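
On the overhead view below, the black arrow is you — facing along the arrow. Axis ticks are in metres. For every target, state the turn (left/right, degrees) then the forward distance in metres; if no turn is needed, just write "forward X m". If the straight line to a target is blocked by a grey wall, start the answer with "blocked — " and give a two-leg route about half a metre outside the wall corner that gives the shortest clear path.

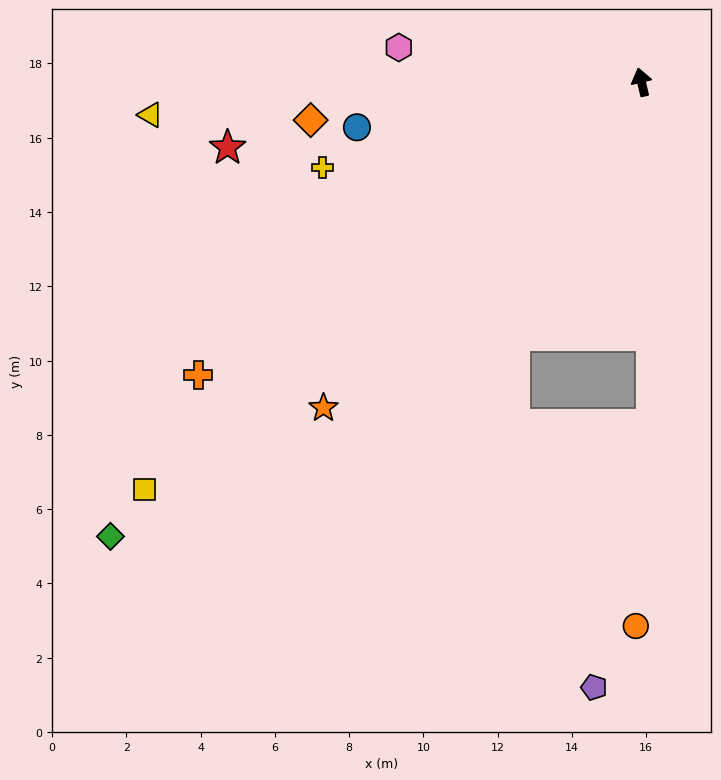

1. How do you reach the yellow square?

turn left 116°, forward 17.3 m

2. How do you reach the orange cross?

turn left 110°, forward 14.3 m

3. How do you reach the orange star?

turn left 122°, forward 12.3 m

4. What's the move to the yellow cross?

turn left 92°, forward 8.9 m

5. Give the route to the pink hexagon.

turn left 69°, forward 6.6 m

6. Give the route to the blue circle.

turn left 86°, forward 7.8 m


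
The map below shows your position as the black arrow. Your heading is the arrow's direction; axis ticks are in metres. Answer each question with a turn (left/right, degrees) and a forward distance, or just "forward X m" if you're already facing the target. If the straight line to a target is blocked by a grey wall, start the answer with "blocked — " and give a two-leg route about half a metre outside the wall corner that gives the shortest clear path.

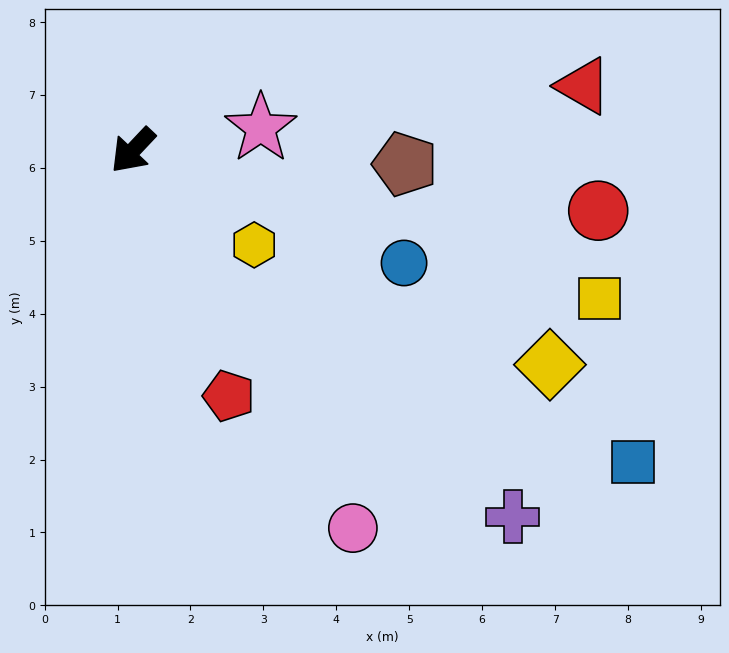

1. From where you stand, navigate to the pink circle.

turn left 74°, forward 6.0 m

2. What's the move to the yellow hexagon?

turn left 95°, forward 2.1 m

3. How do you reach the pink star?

turn left 143°, forward 1.8 m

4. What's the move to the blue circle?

turn left 111°, forward 4.0 m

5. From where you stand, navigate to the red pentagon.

turn left 65°, forward 3.6 m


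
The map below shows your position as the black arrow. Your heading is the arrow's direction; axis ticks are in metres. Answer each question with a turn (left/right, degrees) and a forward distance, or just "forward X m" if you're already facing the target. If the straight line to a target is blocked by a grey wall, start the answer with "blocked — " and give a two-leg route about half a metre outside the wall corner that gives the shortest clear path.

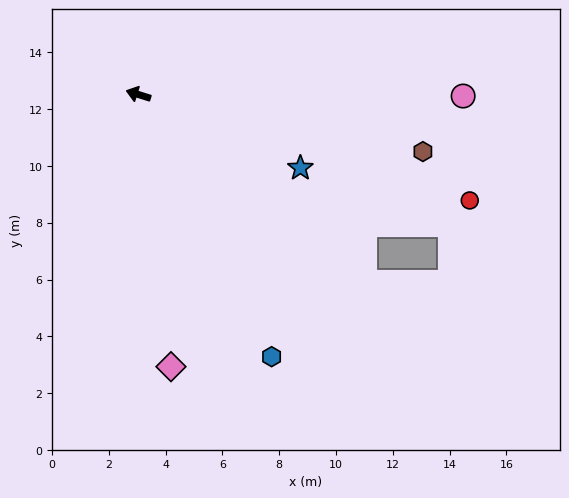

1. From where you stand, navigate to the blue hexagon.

turn left 134°, forward 10.4 m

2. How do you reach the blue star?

turn left 173°, forward 6.3 m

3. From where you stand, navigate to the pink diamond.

turn left 114°, forward 9.7 m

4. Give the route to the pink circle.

turn right 163°, forward 11.4 m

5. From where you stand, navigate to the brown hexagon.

turn right 174°, forward 10.2 m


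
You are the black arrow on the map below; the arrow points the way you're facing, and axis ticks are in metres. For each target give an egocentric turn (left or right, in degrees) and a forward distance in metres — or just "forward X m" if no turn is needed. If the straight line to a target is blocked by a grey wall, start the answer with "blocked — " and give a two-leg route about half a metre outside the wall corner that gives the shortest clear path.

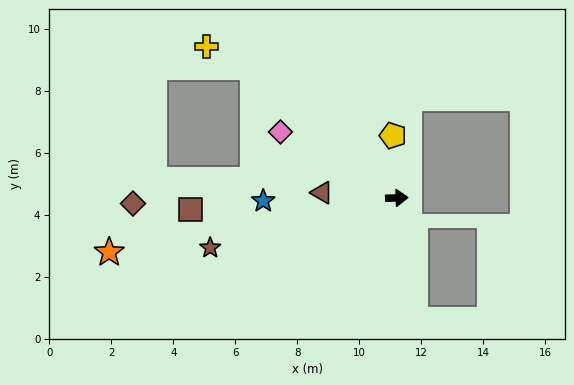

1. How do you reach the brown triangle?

turn left 174°, forward 2.4 m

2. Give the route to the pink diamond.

turn left 149°, forward 4.3 m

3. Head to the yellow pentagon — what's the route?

turn left 92°, forward 2.0 m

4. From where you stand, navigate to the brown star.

turn right 167°, forward 6.2 m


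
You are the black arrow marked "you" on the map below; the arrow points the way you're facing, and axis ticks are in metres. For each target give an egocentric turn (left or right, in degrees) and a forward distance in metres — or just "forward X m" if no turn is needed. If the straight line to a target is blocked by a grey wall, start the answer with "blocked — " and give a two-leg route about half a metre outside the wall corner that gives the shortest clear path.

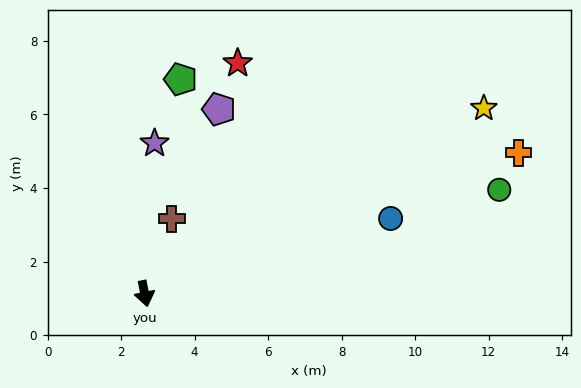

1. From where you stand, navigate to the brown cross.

turn left 149°, forward 2.2 m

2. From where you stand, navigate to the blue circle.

turn left 96°, forward 7.0 m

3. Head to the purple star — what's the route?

turn left 165°, forward 4.1 m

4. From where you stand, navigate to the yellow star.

turn left 107°, forward 10.5 m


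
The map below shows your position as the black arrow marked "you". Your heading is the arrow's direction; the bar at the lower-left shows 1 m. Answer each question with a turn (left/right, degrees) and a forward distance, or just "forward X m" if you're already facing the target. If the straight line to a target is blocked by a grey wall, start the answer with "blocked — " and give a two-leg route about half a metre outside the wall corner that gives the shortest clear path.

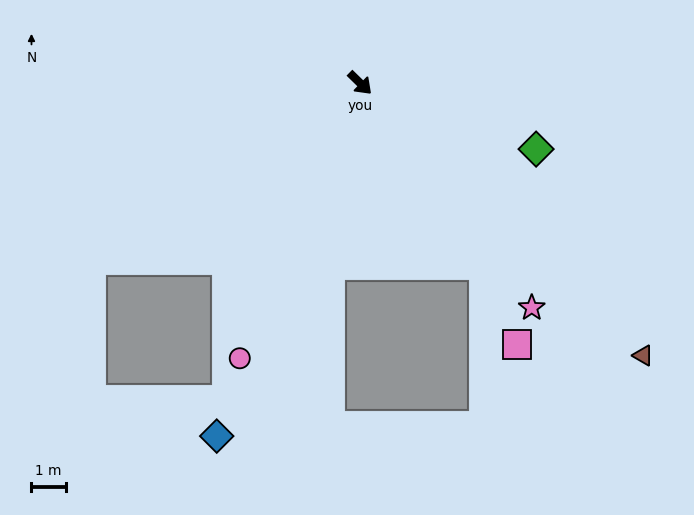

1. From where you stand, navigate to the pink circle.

turn right 69°, forward 8.8 m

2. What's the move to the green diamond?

turn left 24°, forward 5.5 m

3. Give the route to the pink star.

turn right 8°, forward 8.3 m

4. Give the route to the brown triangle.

forward 11.5 m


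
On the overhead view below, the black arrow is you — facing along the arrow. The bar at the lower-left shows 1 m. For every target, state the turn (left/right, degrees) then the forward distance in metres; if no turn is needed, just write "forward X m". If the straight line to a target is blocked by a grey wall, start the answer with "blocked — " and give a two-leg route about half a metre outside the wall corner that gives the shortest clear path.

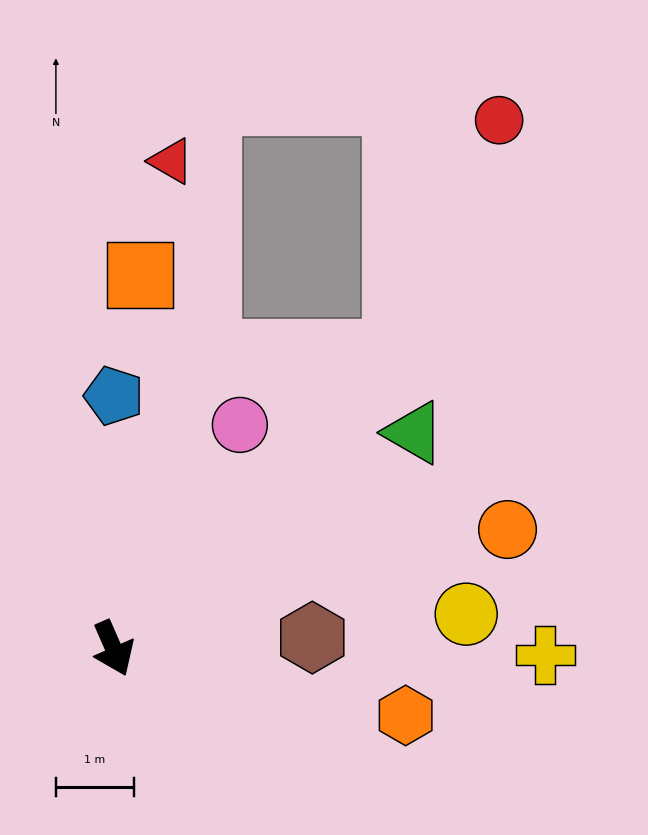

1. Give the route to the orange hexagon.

turn left 53°, forward 3.8 m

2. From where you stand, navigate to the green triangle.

turn left 102°, forward 4.7 m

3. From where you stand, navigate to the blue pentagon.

turn left 156°, forward 3.2 m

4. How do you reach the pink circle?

turn left 127°, forward 3.3 m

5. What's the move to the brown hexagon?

turn left 70°, forward 2.5 m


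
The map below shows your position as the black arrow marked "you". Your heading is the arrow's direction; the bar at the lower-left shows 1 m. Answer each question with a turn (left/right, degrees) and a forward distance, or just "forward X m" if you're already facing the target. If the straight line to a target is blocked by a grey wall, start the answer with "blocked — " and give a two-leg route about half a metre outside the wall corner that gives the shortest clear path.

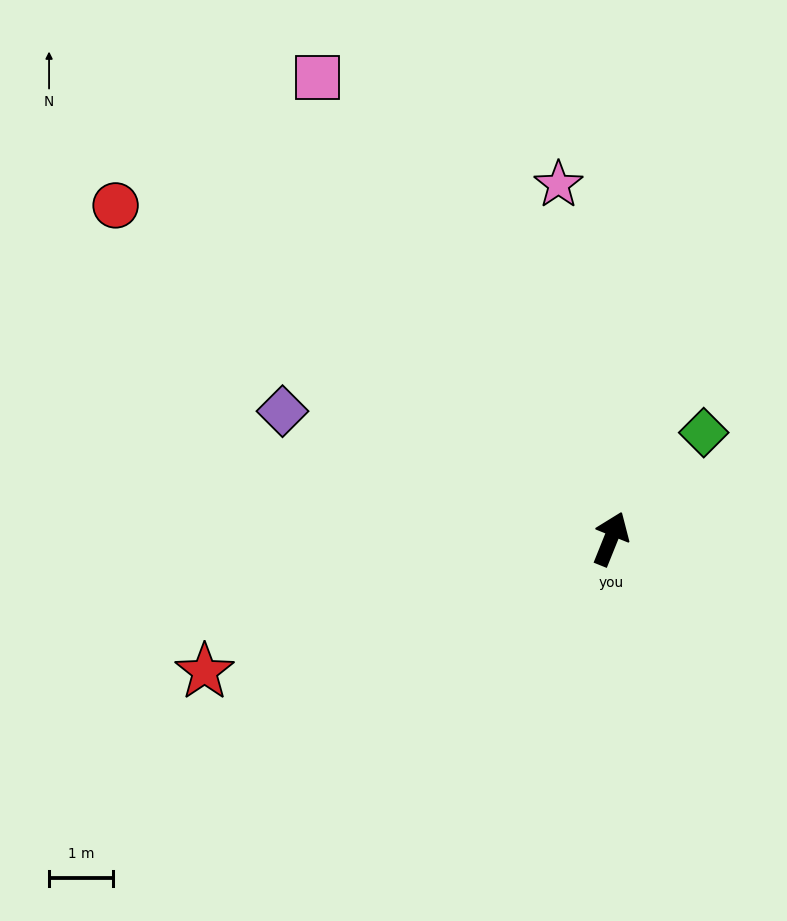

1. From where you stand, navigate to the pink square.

turn left 54°, forward 8.6 m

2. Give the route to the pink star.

turn left 30°, forward 5.6 m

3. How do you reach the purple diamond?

turn left 91°, forward 5.5 m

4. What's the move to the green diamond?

turn right 19°, forward 2.2 m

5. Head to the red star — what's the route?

turn left 130°, forward 6.7 m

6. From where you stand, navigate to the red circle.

turn left 78°, forward 9.4 m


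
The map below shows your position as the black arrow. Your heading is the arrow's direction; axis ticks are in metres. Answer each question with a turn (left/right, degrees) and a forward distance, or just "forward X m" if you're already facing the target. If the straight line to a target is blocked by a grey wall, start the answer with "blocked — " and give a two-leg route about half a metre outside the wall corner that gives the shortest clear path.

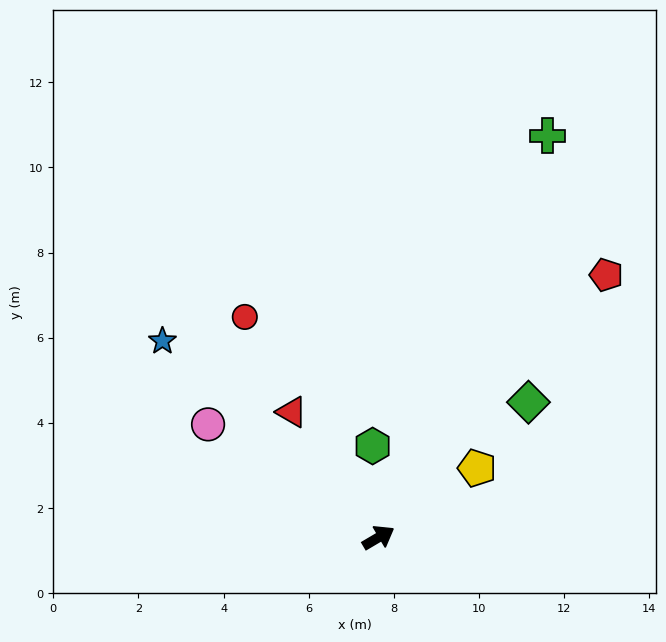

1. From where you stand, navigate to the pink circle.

turn left 116°, forward 4.8 m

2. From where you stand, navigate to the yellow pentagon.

turn left 5°, forward 2.8 m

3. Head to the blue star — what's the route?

turn left 107°, forward 6.9 m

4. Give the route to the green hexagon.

turn left 63°, forward 2.2 m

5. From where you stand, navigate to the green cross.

turn left 37°, forward 10.2 m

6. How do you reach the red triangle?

turn left 94°, forward 3.6 m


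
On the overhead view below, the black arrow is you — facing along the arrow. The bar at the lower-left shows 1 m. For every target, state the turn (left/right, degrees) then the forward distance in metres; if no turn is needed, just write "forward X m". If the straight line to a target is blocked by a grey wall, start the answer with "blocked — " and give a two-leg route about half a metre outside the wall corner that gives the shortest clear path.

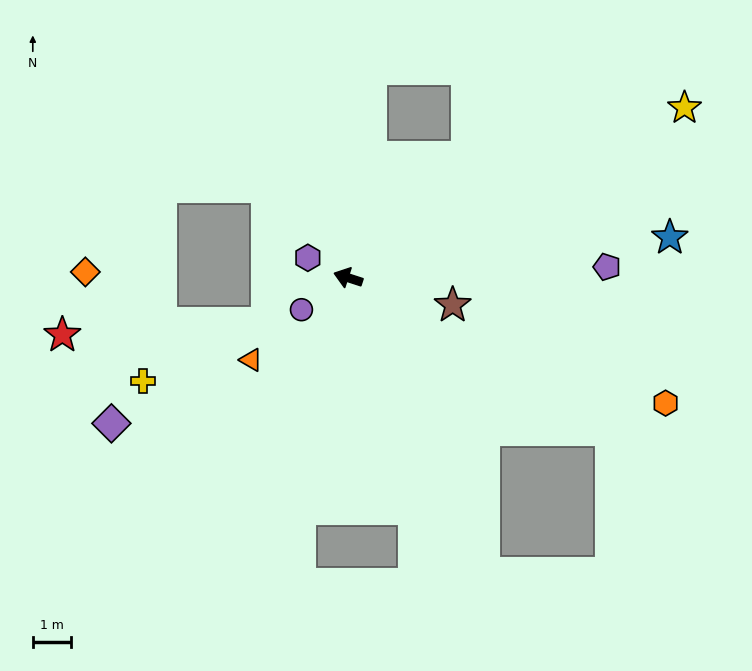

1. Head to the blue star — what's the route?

turn right 155°, forward 8.5 m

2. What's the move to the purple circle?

turn left 52°, forward 1.5 m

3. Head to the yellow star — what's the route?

turn right 135°, forward 9.9 m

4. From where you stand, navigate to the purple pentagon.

turn right 160°, forward 6.8 m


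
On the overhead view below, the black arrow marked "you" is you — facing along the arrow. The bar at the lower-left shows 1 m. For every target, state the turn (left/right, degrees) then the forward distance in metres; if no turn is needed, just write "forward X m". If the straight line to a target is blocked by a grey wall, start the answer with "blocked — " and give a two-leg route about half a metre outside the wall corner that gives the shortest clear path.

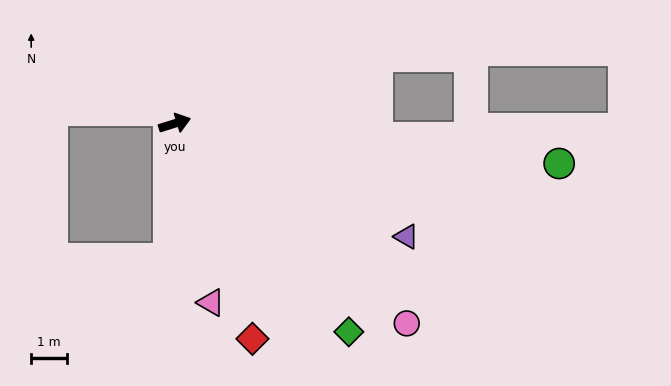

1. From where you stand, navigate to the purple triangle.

turn right 43°, forward 7.2 m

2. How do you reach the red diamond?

turn right 87°, forward 6.4 m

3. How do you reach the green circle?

turn right 23°, forward 10.9 m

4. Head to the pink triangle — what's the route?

turn right 96°, forward 5.1 m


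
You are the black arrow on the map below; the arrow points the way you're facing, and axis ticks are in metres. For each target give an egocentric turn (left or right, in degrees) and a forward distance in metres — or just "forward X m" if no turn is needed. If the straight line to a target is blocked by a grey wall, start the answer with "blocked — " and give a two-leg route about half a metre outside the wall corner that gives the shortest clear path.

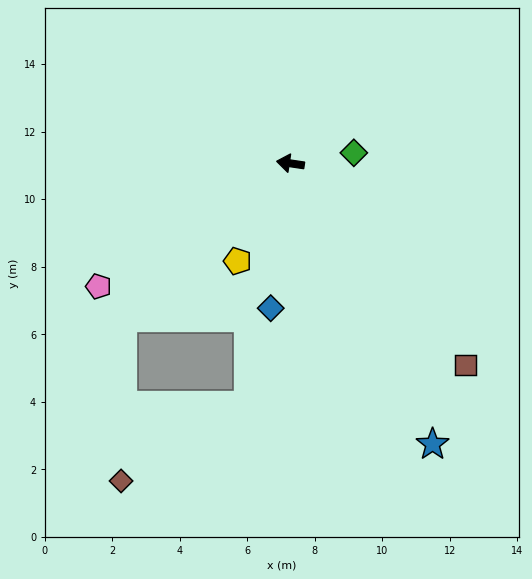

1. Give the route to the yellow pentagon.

turn left 70°, forward 3.3 m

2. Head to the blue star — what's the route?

turn left 125°, forward 9.3 m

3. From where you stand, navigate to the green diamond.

turn right 162°, forward 1.9 m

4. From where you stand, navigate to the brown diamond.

blocked — turn left 51°, forward 6.8 m, then turn left 47°, forward 4.8 m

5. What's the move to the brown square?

turn left 139°, forward 7.9 m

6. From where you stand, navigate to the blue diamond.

turn left 91°, forward 4.3 m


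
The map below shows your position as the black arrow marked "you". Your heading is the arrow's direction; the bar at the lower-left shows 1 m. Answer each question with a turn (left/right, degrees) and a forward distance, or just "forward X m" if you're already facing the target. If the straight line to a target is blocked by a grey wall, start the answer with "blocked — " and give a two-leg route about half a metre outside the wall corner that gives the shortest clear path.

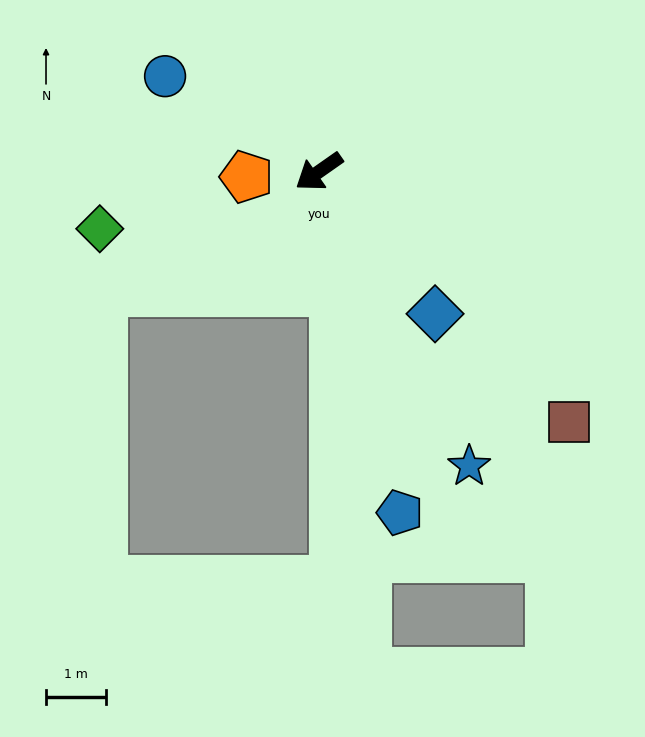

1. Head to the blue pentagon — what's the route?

turn left 68°, forward 5.8 m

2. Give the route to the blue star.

turn left 82°, forward 5.5 m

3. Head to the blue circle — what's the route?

turn right 67°, forward 3.0 m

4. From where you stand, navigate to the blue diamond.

turn left 94°, forward 3.0 m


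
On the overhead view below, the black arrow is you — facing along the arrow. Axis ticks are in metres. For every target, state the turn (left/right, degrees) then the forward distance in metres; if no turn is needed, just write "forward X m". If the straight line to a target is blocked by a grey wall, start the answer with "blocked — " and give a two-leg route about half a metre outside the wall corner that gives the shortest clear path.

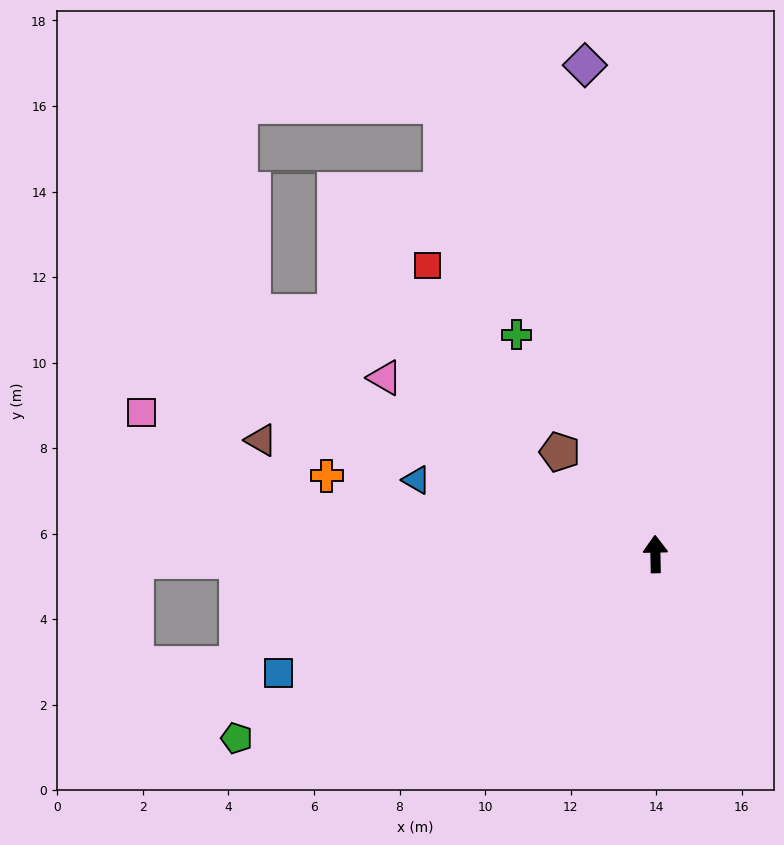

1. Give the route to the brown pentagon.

turn left 42°, forward 3.3 m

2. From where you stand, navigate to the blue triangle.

turn left 72°, forward 5.9 m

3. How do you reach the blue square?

turn left 106°, forward 9.2 m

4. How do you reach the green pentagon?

turn left 113°, forward 10.7 m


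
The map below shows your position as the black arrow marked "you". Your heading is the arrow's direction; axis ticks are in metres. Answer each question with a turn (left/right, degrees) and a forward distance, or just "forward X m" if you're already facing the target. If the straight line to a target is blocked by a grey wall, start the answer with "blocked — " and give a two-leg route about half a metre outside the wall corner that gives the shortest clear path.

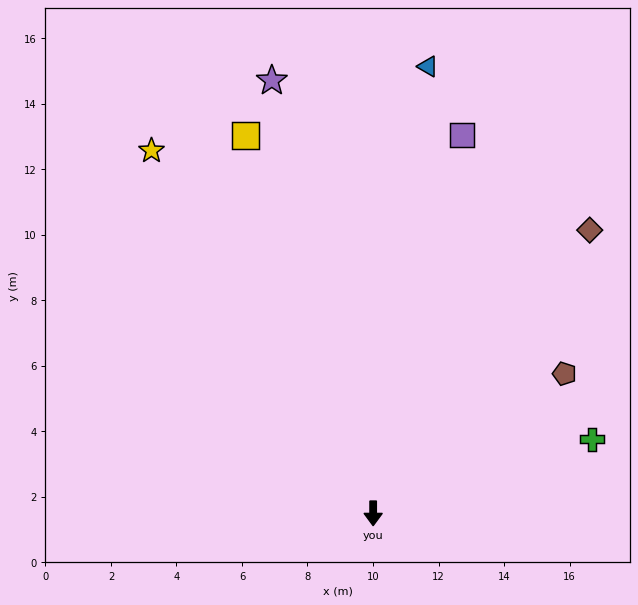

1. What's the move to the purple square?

turn left 167°, forward 11.9 m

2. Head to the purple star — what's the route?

turn right 167°, forward 13.6 m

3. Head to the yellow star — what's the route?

turn right 149°, forward 13.0 m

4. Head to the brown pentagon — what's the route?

turn left 126°, forward 7.2 m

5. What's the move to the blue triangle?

turn left 173°, forward 13.7 m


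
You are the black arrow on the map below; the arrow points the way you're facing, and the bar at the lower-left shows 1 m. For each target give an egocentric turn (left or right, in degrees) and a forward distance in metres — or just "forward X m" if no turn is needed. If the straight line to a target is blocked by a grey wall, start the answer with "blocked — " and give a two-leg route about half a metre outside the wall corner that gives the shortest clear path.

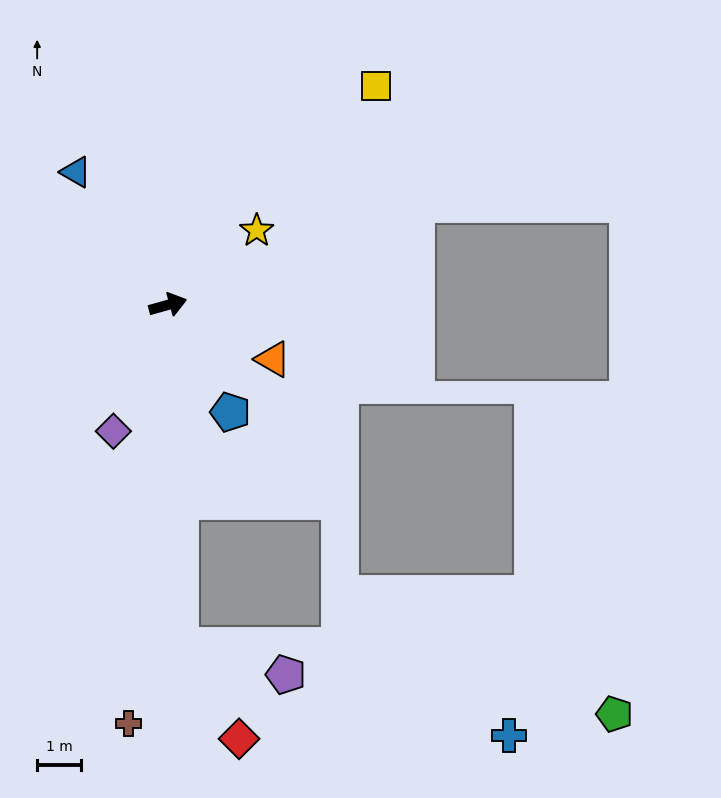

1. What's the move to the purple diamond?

turn right 129°, forward 3.2 m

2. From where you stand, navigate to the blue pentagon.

turn right 75°, forward 2.9 m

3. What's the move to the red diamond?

blocked — turn right 103°, forward 7.8 m, then turn left 29°, forward 2.5 m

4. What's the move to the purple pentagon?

blocked — turn right 103°, forward 7.8 m, then turn left 72°, forward 2.5 m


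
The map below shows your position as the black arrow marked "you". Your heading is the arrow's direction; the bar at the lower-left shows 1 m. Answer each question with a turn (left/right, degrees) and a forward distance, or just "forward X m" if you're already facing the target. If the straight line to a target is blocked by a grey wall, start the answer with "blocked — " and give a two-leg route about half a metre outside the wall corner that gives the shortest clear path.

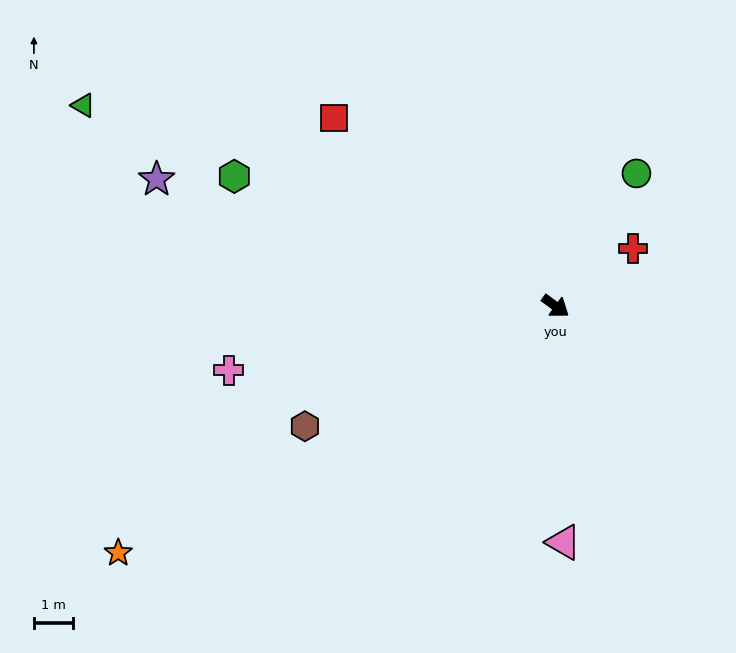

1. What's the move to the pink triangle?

turn right 52°, forward 6.0 m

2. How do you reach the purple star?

turn right 162°, forward 10.7 m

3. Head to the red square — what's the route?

turn left 176°, forward 7.4 m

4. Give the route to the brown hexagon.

turn right 118°, forward 7.1 m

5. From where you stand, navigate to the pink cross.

turn right 133°, forward 8.5 m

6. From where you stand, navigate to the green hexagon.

turn right 166°, forward 8.8 m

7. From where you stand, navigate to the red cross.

turn left 73°, forward 2.5 m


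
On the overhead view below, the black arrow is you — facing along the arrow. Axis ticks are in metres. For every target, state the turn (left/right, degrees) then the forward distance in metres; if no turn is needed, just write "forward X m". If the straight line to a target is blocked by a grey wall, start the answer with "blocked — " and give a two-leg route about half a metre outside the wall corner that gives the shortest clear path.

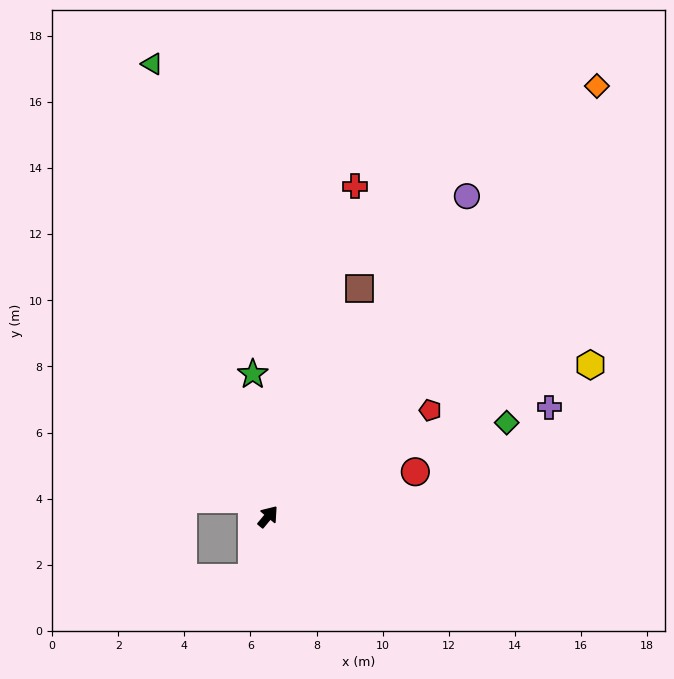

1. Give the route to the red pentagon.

turn right 17°, forward 5.9 m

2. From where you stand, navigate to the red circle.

turn right 33°, forward 4.7 m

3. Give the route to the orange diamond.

turn left 2°, forward 16.4 m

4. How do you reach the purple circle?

turn left 8°, forward 11.4 m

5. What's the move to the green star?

turn left 46°, forward 4.3 m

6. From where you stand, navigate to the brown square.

turn left 18°, forward 7.4 m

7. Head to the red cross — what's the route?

turn left 25°, forward 10.3 m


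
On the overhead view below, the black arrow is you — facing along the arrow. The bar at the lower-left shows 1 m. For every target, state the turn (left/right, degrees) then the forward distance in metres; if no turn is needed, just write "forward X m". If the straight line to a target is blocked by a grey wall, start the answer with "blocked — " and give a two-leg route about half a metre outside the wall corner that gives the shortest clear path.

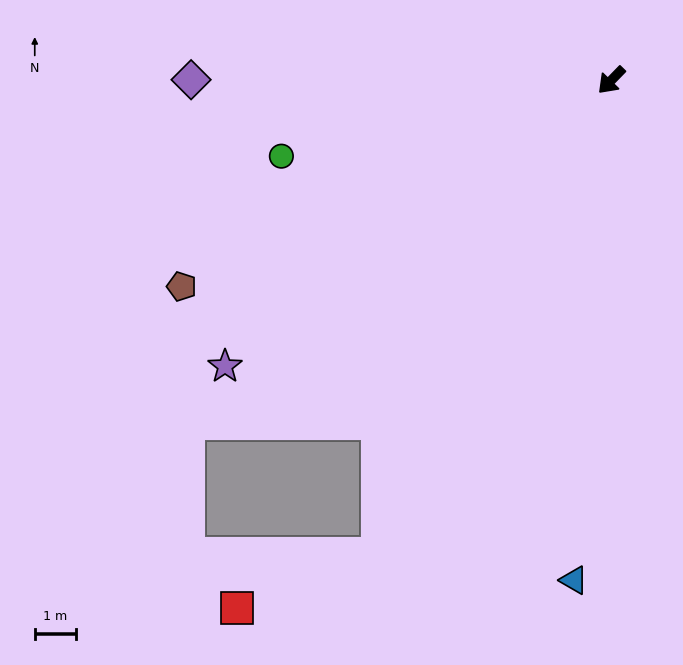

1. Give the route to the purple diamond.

turn right 46°, forward 10.2 m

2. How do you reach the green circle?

turn right 33°, forward 8.3 m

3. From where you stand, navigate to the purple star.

turn right 9°, forward 11.7 m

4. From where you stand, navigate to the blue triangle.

turn left 40°, forward 12.2 m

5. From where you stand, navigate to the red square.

blocked — turn left 18°, forward 12.9 m, then turn right 43°, forward 3.7 m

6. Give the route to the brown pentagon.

turn right 20°, forward 11.6 m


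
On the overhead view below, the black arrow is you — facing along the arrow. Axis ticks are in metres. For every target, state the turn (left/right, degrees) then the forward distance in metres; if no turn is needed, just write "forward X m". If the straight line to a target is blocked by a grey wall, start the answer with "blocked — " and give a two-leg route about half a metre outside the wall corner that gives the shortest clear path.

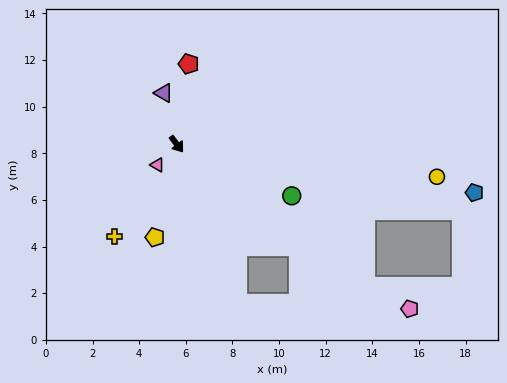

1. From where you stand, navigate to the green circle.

turn left 29°, forward 5.4 m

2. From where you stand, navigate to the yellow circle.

turn left 46°, forward 11.2 m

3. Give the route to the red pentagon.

turn left 134°, forward 3.5 m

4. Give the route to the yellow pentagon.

turn right 50°, forward 4.1 m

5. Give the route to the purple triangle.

turn left 157°, forward 2.3 m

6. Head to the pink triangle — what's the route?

turn right 80°, forward 1.2 m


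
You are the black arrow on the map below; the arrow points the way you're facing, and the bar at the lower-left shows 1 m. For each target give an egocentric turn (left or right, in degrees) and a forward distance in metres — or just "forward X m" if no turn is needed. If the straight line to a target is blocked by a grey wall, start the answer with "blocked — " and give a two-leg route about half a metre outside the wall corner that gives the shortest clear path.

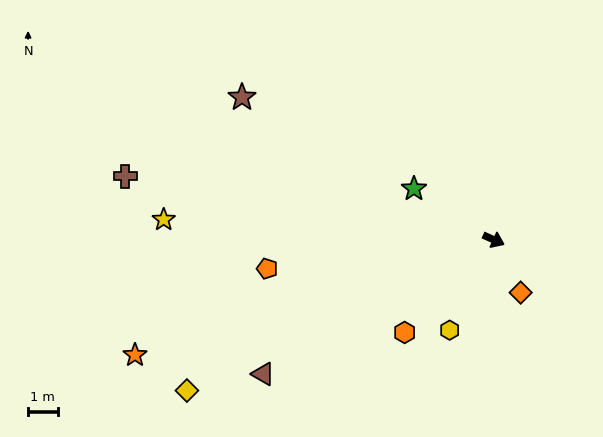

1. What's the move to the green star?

turn left 172°, forward 3.2 m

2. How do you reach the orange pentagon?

turn right 148°, forward 7.7 m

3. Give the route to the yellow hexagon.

turn right 92°, forward 3.4 m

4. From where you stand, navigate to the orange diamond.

turn right 39°, forward 2.0 m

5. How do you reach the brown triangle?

turn right 125°, forward 9.0 m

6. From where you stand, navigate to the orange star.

turn right 138°, forward 12.7 m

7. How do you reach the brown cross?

turn right 165°, forward 12.6 m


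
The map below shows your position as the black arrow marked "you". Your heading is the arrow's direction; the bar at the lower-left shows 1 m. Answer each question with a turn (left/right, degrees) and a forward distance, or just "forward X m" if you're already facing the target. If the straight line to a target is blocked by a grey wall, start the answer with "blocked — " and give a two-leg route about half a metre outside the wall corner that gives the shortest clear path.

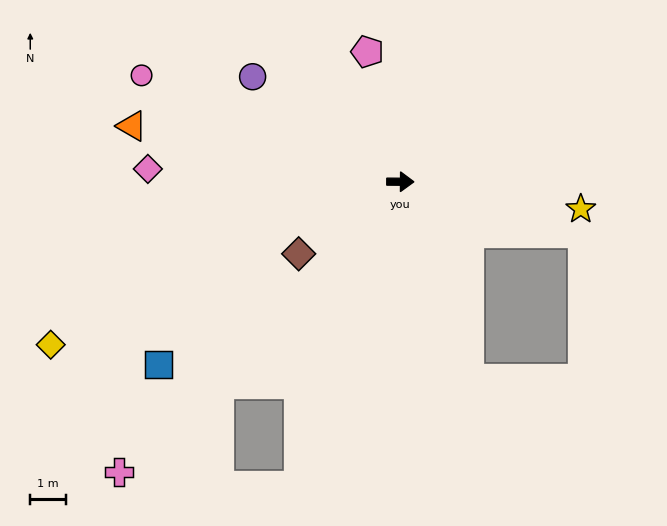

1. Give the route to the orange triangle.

turn left 169°, forward 7.7 m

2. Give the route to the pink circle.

turn left 158°, forward 7.9 m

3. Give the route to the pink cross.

turn right 134°, forward 11.4 m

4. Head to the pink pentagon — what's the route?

turn left 105°, forward 3.8 m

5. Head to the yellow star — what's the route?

turn right 8°, forward 5.1 m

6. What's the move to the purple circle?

turn left 145°, forward 5.1 m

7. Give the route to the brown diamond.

turn right 144°, forward 3.5 m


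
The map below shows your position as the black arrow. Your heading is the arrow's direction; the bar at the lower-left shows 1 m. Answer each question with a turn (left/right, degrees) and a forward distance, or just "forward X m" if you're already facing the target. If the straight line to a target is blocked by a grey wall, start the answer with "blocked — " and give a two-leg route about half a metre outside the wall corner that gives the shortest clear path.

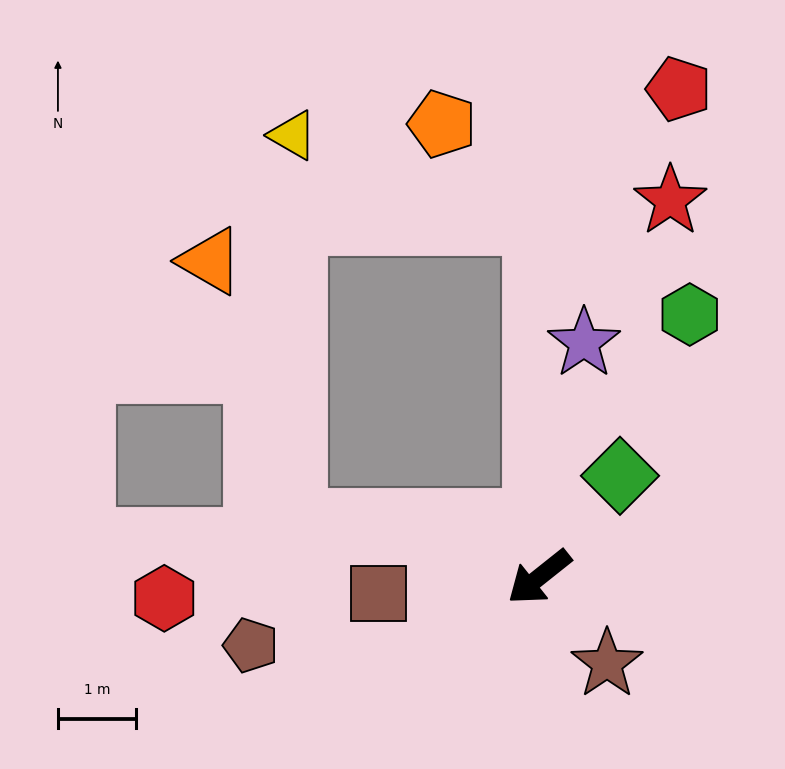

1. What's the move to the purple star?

turn right 139°, forward 3.0 m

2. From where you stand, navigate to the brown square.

turn right 33°, forward 2.1 m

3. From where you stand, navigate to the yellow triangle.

blocked — turn right 51°, forward 3.2 m, then turn right 77°, forward 4.9 m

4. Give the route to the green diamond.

turn right 167°, forward 1.7 m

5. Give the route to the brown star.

turn left 90°, forward 1.4 m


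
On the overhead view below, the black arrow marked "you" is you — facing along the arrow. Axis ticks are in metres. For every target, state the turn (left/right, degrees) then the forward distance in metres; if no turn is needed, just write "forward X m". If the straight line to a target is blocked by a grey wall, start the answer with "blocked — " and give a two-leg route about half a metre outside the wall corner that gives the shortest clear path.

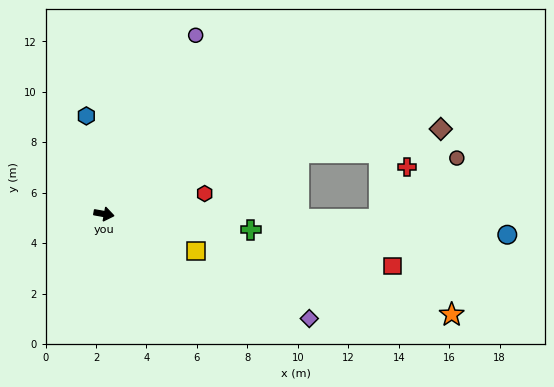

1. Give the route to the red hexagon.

turn left 22°, forward 4.1 m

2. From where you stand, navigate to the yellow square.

turn right 12°, forward 3.9 m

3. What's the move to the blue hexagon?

turn left 110°, forward 3.9 m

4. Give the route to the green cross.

turn left 4°, forward 5.8 m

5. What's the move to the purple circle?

turn left 73°, forward 8.0 m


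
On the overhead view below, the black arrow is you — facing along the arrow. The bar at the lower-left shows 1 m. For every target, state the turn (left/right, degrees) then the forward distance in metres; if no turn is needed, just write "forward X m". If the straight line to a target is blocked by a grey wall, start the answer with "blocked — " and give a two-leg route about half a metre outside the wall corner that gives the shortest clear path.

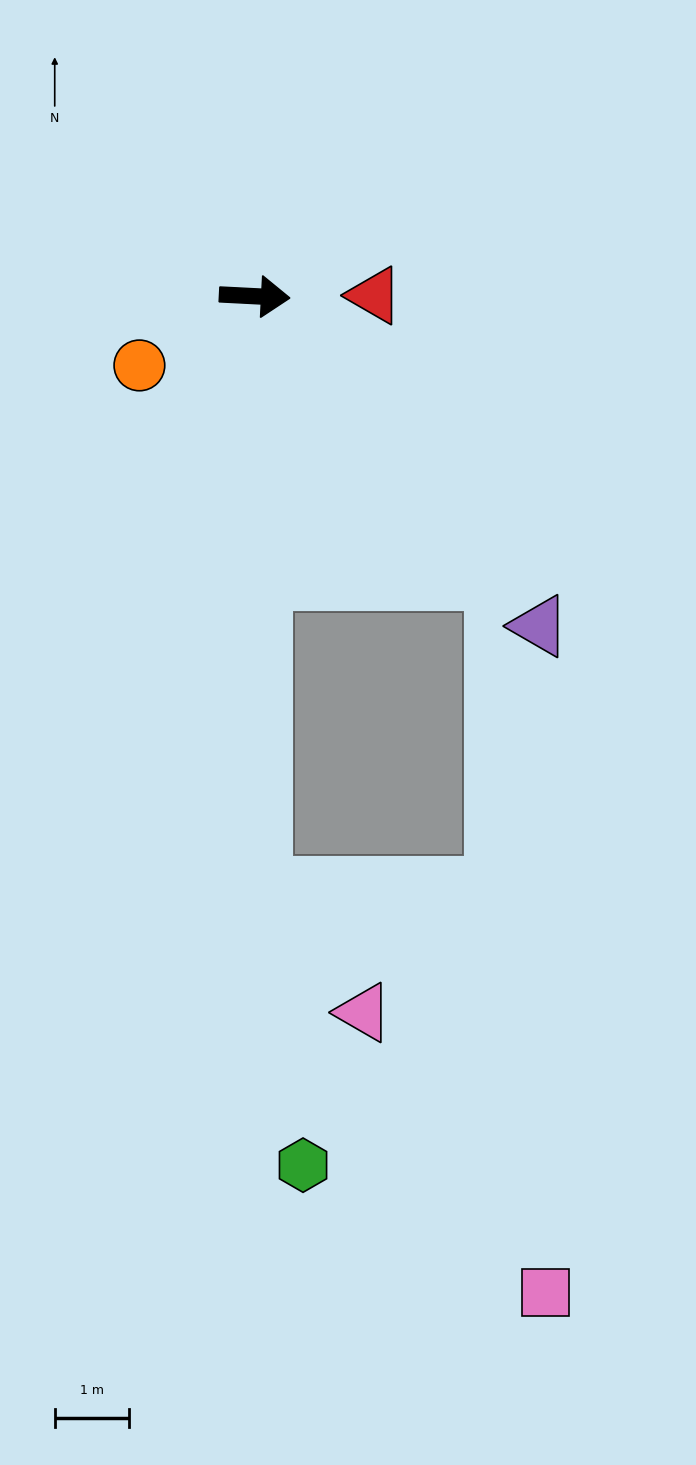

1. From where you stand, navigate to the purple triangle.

turn right 46°, forward 5.8 m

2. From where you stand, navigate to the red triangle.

turn left 3°, forward 1.6 m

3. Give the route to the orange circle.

turn right 146°, forward 1.8 m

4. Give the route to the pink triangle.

blocked — turn right 87°, forward 7.9 m, then turn left 40°, forward 2.2 m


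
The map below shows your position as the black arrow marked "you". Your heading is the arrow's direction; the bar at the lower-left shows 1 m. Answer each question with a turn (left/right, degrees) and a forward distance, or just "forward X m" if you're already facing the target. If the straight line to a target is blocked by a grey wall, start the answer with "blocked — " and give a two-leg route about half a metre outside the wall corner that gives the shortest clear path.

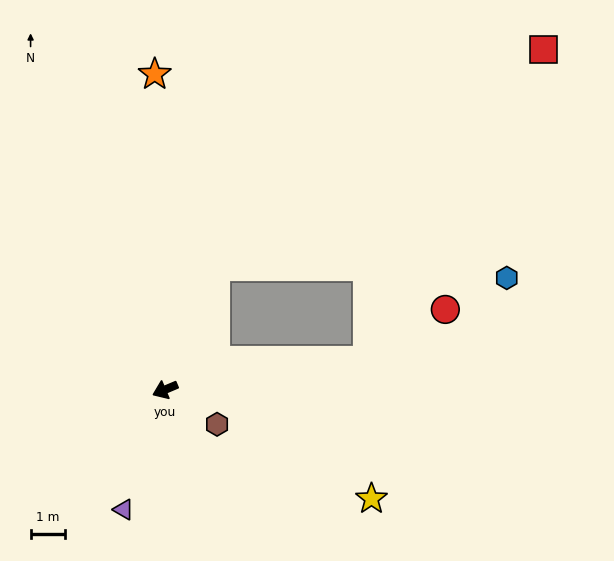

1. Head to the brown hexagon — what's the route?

turn left 123°, forward 1.8 m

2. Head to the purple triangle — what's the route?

turn left 48°, forward 3.6 m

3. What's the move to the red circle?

blocked — turn left 165°, forward 5.9 m, then turn left 25°, forward 2.7 m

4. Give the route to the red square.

blocked — turn right 135°, forward 3.8 m, then turn right 34°, forward 11.3 m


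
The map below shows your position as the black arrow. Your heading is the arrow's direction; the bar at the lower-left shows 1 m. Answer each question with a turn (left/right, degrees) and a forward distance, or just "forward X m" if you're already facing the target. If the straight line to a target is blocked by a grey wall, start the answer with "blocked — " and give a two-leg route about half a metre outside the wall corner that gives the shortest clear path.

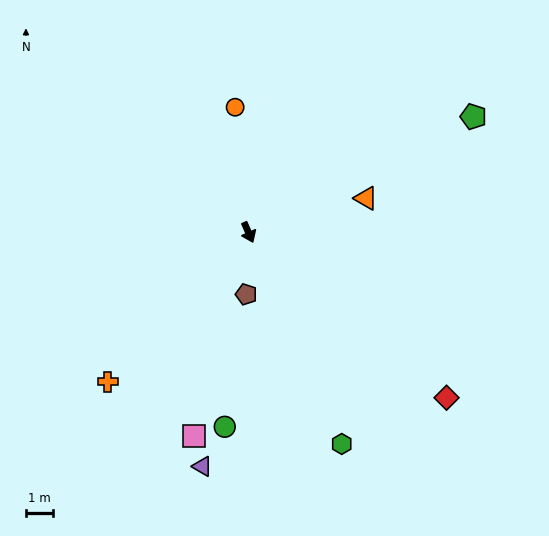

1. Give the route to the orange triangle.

turn left 82°, forward 4.5 m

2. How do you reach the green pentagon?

turn left 93°, forward 9.2 m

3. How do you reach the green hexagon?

forward 8.4 m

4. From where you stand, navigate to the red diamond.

turn left 26°, forward 9.4 m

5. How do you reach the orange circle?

turn left 162°, forward 4.6 m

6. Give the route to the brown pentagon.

turn right 26°, forward 2.3 m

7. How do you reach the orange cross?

turn right 67°, forward 7.5 m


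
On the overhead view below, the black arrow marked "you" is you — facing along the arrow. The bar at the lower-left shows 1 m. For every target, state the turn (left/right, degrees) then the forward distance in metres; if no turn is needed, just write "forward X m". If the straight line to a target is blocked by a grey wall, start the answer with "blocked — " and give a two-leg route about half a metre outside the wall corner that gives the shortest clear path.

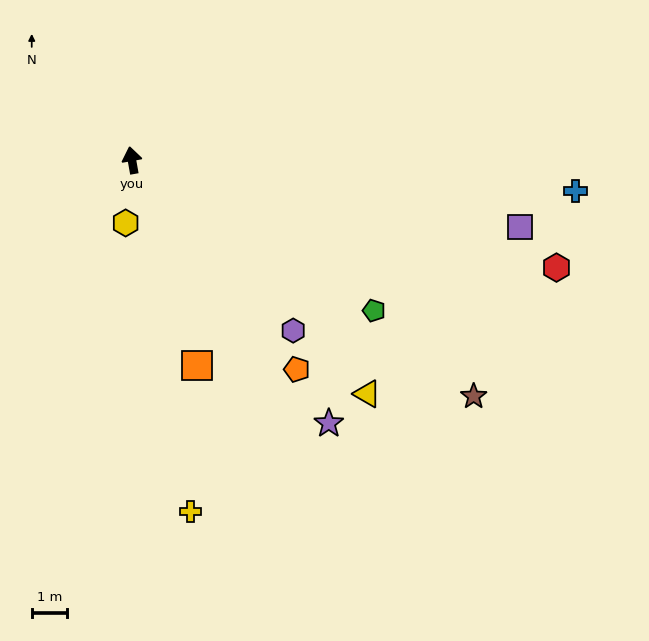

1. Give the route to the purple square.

turn right 110°, forward 11.1 m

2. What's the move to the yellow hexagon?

turn left 164°, forward 1.8 m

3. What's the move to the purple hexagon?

turn right 147°, forward 6.6 m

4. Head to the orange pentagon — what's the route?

turn right 152°, forward 7.5 m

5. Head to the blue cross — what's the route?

turn right 104°, forward 12.6 m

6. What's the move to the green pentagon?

turn right 132°, forward 8.1 m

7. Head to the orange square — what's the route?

turn right 173°, forward 6.1 m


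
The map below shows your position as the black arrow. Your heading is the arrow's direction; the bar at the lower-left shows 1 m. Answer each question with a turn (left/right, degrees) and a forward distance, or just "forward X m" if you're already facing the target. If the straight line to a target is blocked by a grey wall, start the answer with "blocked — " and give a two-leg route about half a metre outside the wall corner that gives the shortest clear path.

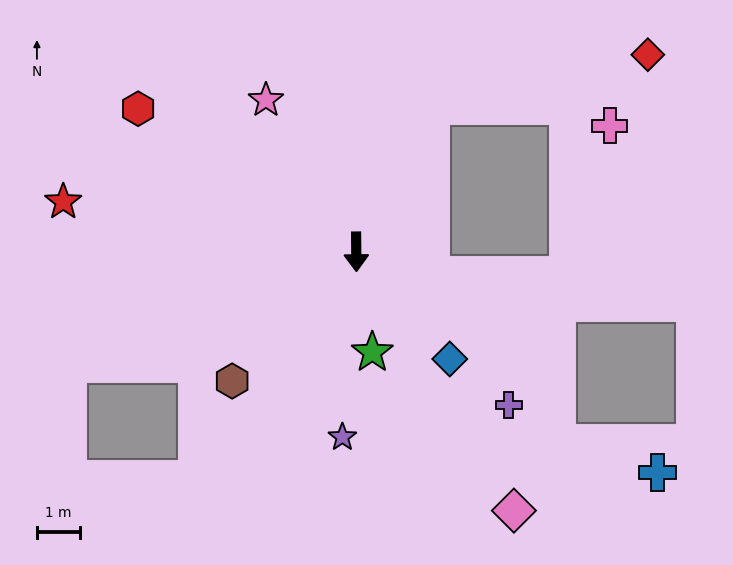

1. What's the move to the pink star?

turn right 150°, forward 4.1 m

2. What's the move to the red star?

turn right 100°, forward 6.8 m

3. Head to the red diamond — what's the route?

blocked — turn left 152°, forward 3.8 m, then turn right 49°, forward 5.1 m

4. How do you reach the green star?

turn left 9°, forward 2.3 m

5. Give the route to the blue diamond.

turn left 41°, forward 3.3 m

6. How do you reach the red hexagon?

turn right 124°, forward 6.0 m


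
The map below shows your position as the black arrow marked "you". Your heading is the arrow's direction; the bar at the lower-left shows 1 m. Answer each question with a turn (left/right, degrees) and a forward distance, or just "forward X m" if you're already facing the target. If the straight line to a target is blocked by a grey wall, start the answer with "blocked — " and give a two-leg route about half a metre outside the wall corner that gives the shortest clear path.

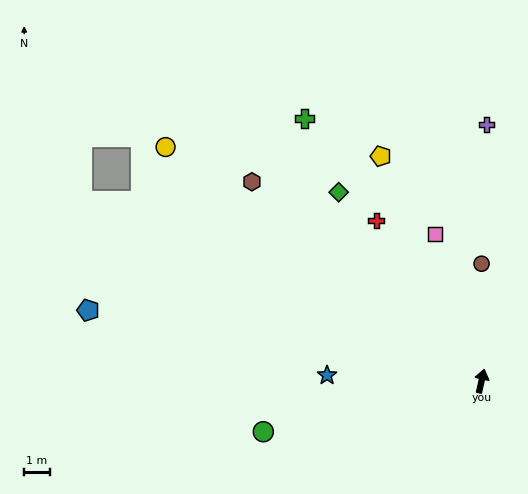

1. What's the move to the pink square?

turn left 30°, forward 6.0 m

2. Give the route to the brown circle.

turn left 13°, forward 4.6 m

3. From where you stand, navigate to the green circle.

turn left 116°, forward 8.7 m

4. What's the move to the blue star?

turn left 101°, forward 6.0 m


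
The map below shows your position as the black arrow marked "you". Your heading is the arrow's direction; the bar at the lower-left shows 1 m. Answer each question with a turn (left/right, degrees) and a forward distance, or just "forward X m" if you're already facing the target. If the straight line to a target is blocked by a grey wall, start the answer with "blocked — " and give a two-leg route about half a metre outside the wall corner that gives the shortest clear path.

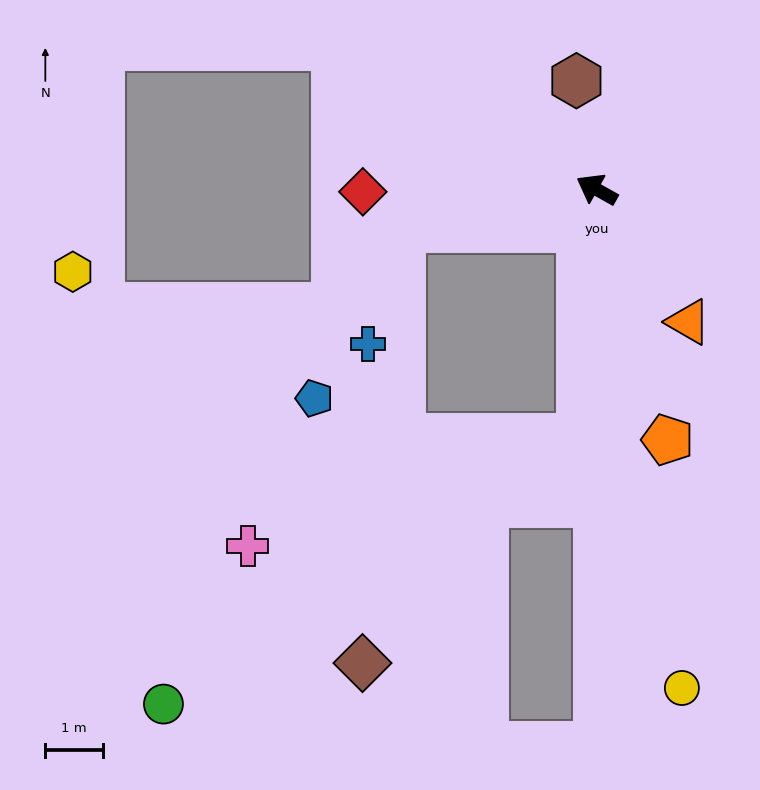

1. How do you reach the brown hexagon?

turn right 50°, forward 1.9 m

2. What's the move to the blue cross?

blocked — turn left 40°, forward 3.5 m, then turn left 63°, forward 2.1 m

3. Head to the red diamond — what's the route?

turn left 30°, forward 4.0 m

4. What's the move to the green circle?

blocked — turn left 116°, forward 4.3 m, then turn right 54°, forward 8.6 m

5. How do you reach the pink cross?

blocked — turn left 116°, forward 4.3 m, then turn right 69°, forward 6.1 m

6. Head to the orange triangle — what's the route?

turn left 154°, forward 2.8 m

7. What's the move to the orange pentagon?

turn left 135°, forward 4.5 m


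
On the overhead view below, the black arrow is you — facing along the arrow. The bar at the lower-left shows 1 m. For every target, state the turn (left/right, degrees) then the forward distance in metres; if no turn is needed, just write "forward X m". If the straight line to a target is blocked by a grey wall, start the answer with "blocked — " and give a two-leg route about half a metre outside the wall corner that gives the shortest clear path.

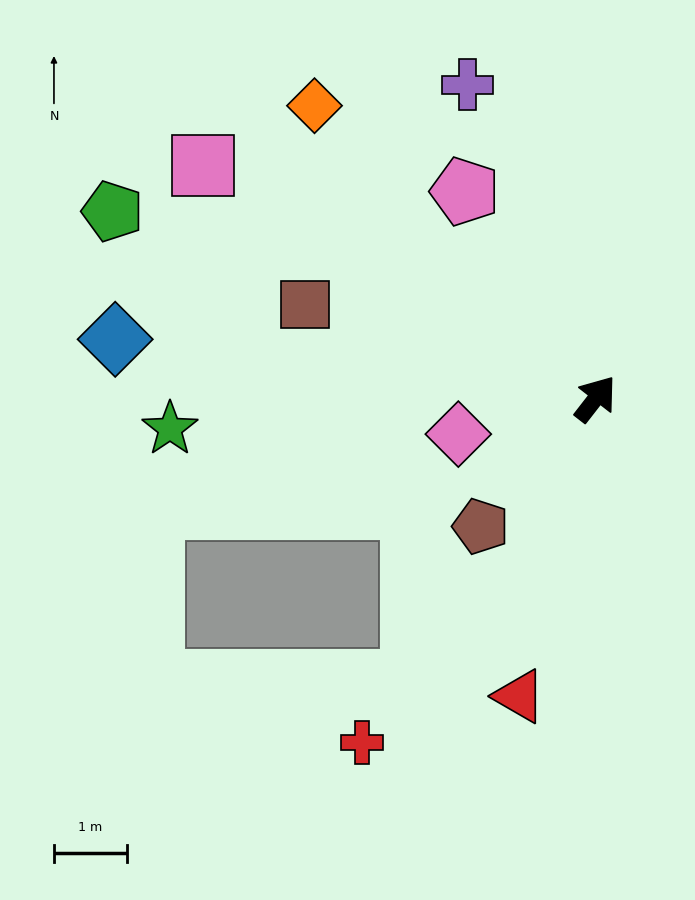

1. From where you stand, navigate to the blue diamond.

turn left 121°, forward 6.6 m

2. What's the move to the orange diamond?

turn left 82°, forward 5.5 m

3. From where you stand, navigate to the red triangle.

turn right 156°, forward 4.2 m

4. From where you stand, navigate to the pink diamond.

turn left 142°, forward 1.9 m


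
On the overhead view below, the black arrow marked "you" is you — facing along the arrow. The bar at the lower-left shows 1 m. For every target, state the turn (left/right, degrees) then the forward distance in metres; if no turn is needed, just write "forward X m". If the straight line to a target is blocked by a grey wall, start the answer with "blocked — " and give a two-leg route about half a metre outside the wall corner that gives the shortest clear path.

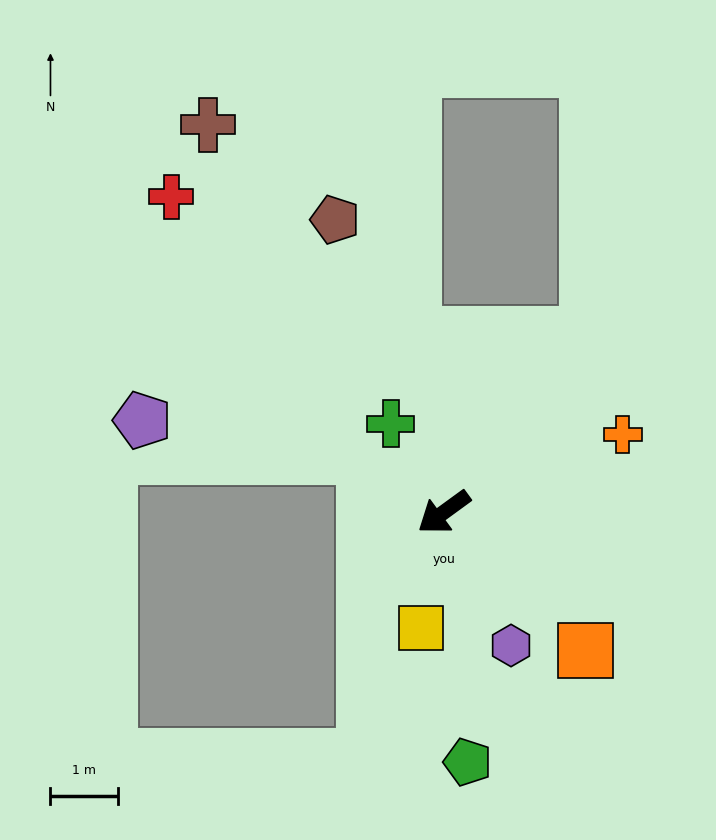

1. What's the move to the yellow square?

turn left 43°, forward 1.7 m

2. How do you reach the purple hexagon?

turn left 81°, forward 2.2 m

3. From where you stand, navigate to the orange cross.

turn left 167°, forward 2.9 m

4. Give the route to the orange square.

turn left 100°, forward 2.9 m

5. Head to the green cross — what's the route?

turn right 95°, forward 1.5 m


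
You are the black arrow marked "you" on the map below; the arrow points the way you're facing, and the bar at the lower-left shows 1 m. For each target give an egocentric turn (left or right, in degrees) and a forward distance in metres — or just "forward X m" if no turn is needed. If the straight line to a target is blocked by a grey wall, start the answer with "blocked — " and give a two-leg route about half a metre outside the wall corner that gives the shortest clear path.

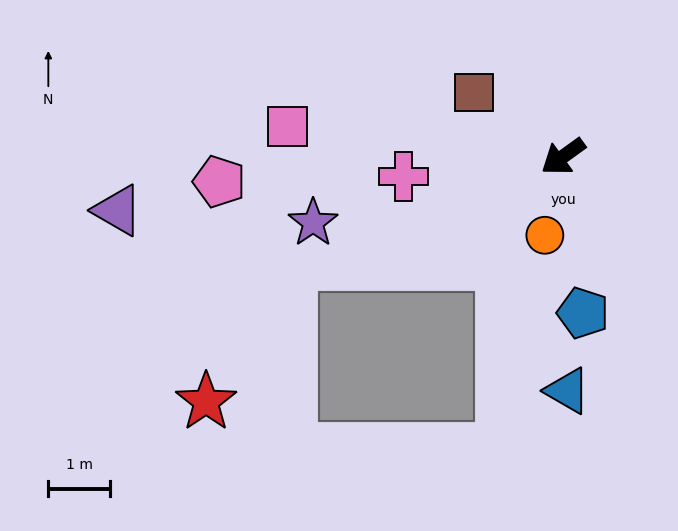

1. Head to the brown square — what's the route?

turn right 72°, forward 1.8 m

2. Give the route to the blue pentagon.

turn left 61°, forward 2.5 m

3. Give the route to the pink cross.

turn right 29°, forward 2.6 m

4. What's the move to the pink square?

turn right 42°, forward 4.5 m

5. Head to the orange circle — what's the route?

turn left 41°, forward 1.3 m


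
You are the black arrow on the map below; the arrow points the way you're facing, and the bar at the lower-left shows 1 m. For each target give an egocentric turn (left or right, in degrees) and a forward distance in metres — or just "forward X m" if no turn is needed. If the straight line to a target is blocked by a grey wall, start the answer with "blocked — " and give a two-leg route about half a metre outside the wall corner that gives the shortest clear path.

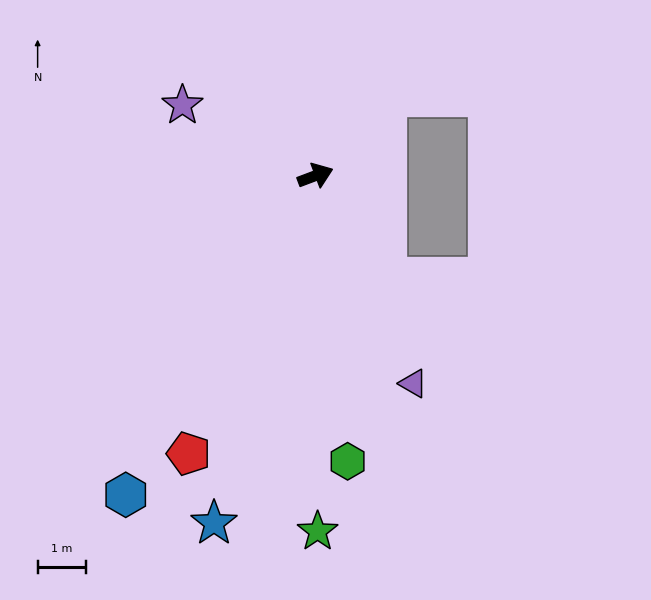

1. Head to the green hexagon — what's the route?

turn right 104°, forward 6.0 m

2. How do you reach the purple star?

turn left 131°, forward 3.1 m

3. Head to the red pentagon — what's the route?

turn right 135°, forward 6.4 m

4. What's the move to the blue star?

turn right 127°, forward 7.5 m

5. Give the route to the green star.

turn right 110°, forward 7.4 m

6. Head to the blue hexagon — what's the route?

turn right 141°, forward 7.7 m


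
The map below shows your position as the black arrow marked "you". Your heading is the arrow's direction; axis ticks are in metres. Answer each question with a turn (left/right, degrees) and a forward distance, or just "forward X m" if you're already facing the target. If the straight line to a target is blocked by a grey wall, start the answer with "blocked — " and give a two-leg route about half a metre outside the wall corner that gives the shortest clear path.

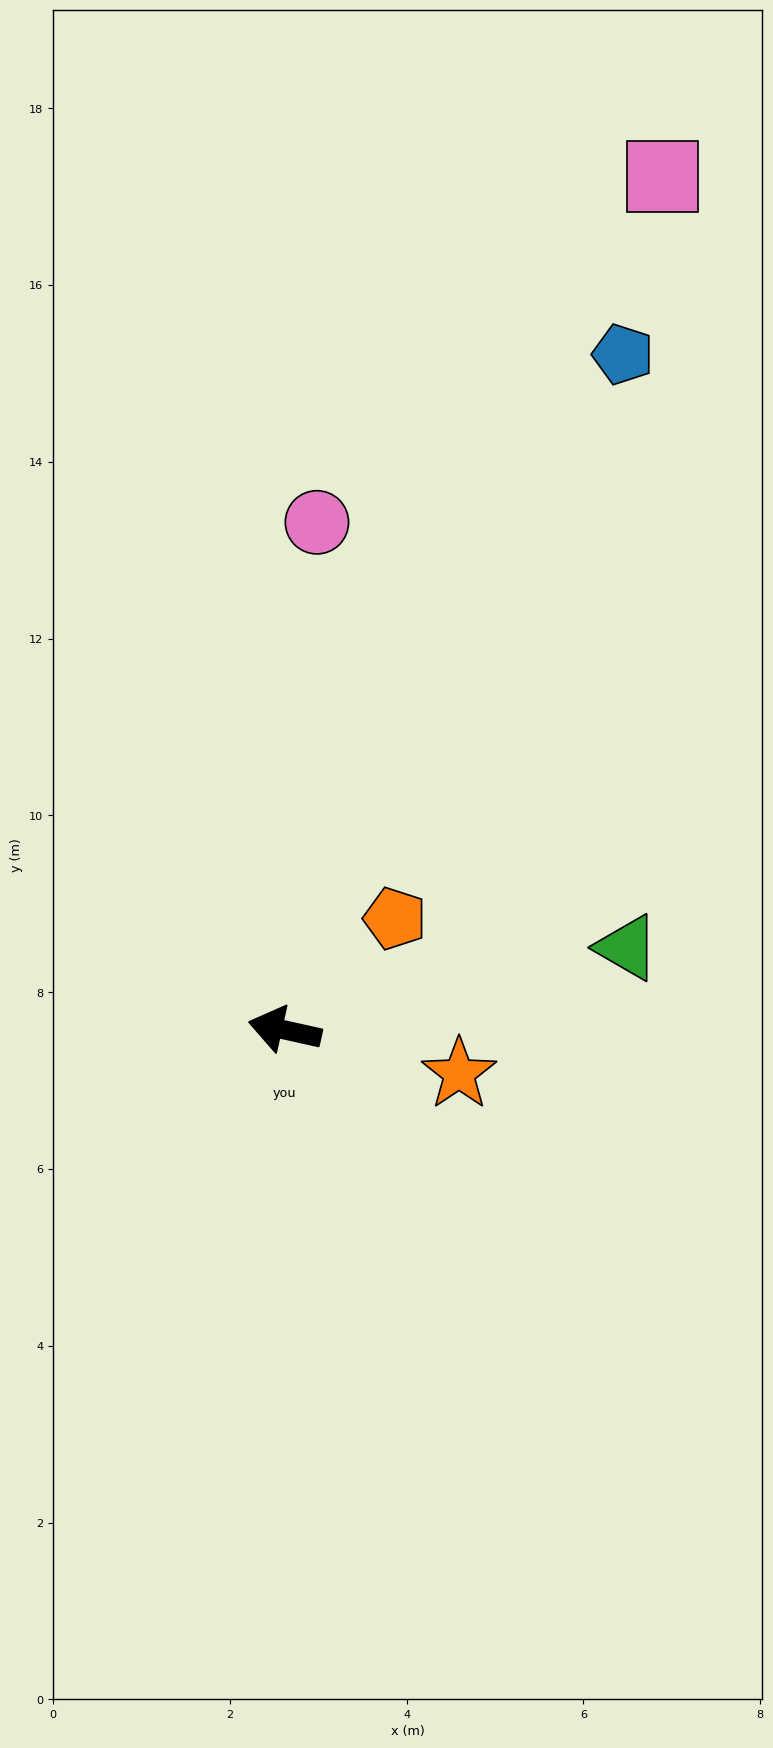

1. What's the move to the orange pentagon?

turn right 122°, forward 1.8 m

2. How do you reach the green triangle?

turn right 154°, forward 4.0 m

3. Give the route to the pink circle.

turn right 81°, forward 5.8 m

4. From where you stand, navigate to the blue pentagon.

turn right 104°, forward 8.5 m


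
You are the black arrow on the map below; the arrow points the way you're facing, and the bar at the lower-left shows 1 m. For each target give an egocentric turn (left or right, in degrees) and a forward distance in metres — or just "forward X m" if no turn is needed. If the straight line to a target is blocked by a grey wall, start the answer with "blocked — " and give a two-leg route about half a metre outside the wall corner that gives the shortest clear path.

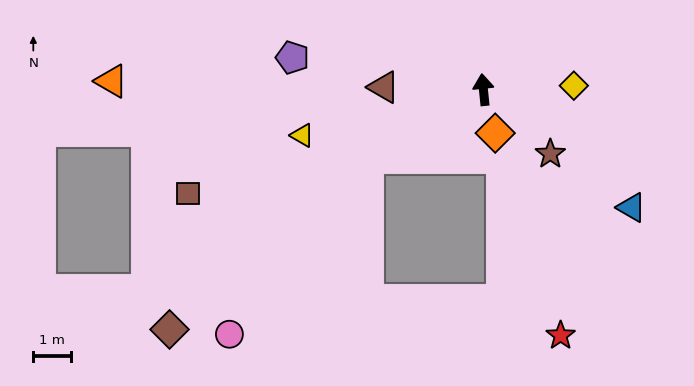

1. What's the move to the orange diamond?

turn right 171°, forward 1.2 m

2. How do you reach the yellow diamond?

turn right 93°, forward 2.4 m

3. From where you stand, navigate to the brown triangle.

turn left 83°, forward 2.7 m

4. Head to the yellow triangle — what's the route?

turn left 98°, forward 5.0 m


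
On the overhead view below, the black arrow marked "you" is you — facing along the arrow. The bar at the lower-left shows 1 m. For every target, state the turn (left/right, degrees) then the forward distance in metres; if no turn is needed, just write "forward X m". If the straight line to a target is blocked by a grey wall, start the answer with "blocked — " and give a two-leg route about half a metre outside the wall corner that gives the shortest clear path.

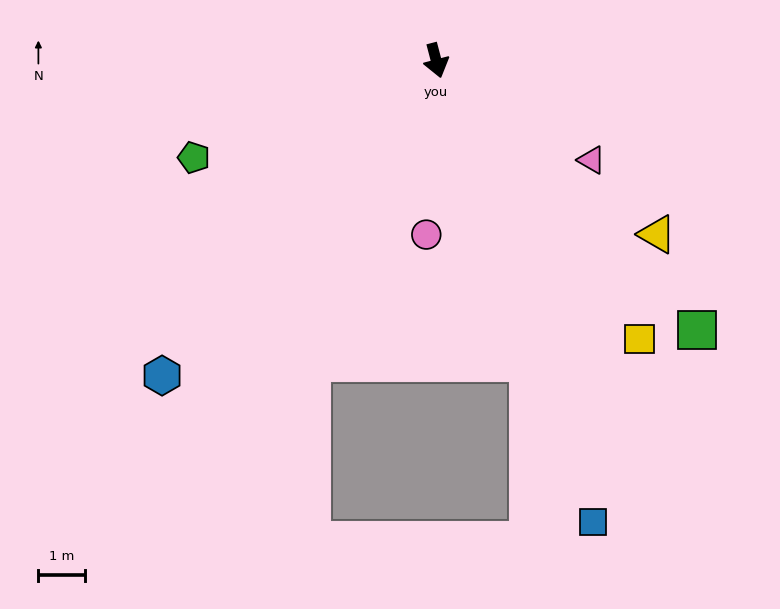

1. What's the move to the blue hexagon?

turn right 56°, forward 9.0 m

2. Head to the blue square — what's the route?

turn left 4°, forward 10.5 m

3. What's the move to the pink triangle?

turn left 43°, forward 4.0 m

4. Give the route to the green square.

turn left 29°, forward 8.1 m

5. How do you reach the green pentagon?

turn right 83°, forward 5.6 m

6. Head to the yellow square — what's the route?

turn left 21°, forward 7.4 m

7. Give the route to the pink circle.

turn right 18°, forward 3.7 m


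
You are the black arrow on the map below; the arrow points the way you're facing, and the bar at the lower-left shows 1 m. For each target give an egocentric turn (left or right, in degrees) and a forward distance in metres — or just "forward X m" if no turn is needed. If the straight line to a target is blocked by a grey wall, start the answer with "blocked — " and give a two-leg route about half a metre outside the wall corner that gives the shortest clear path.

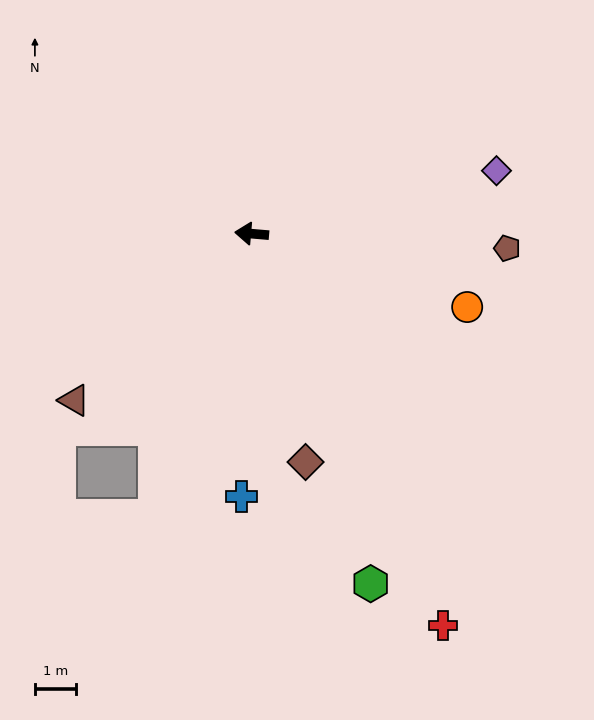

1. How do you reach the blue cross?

turn left 93°, forward 6.4 m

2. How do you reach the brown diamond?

turn left 108°, forward 5.7 m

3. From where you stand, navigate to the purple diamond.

turn right 161°, forward 6.2 m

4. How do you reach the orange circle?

turn left 166°, forward 5.6 m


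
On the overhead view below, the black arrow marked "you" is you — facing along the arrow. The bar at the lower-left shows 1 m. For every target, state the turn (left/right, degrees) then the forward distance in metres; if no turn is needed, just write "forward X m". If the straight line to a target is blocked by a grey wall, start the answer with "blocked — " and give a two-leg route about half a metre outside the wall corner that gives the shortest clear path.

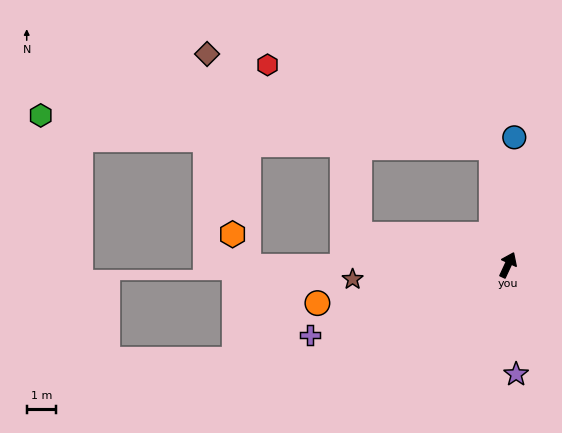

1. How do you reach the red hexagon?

blocked — turn left 33°, forward 4.0 m, then turn left 62°, forward 8.1 m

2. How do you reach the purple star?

turn right 151°, forward 3.7 m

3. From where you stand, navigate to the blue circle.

turn left 22°, forward 4.3 m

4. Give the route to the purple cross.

turn left 134°, forward 7.1 m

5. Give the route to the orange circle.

turn left 126°, forward 6.6 m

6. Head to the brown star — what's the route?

turn left 120°, forward 5.3 m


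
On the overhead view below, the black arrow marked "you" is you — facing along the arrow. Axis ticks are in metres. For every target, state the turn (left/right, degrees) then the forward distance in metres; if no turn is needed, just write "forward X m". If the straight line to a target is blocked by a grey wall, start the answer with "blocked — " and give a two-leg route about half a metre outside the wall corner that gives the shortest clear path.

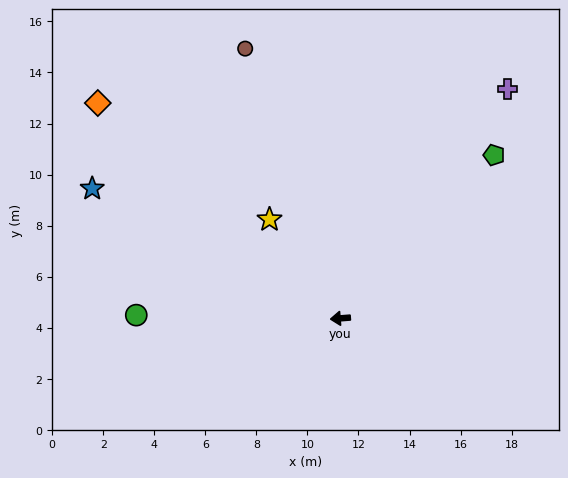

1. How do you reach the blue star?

turn right 32°, forward 11.0 m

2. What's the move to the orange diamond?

turn right 46°, forward 12.7 m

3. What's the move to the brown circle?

turn right 75°, forward 11.2 m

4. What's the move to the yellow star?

turn right 59°, forward 4.8 m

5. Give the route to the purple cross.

turn right 131°, forward 11.1 m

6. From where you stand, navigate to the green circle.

turn right 5°, forward 8.0 m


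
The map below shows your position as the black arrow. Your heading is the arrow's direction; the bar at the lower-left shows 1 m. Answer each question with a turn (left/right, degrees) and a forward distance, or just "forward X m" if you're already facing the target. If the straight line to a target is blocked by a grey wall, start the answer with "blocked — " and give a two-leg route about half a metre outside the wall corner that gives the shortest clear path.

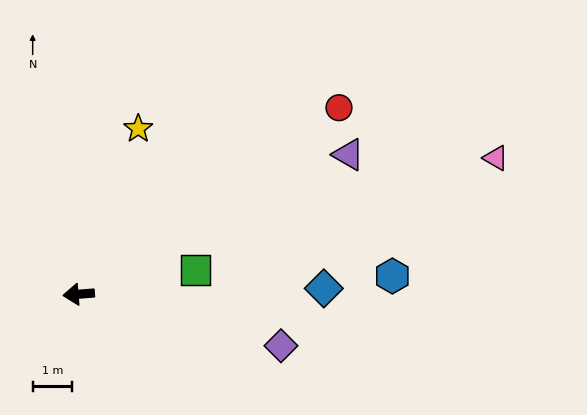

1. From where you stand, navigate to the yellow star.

turn right 114°, forward 4.4 m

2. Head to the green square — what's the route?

turn right 173°, forward 3.0 m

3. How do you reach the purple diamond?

turn left 161°, forward 5.3 m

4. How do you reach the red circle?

turn right 149°, forward 8.1 m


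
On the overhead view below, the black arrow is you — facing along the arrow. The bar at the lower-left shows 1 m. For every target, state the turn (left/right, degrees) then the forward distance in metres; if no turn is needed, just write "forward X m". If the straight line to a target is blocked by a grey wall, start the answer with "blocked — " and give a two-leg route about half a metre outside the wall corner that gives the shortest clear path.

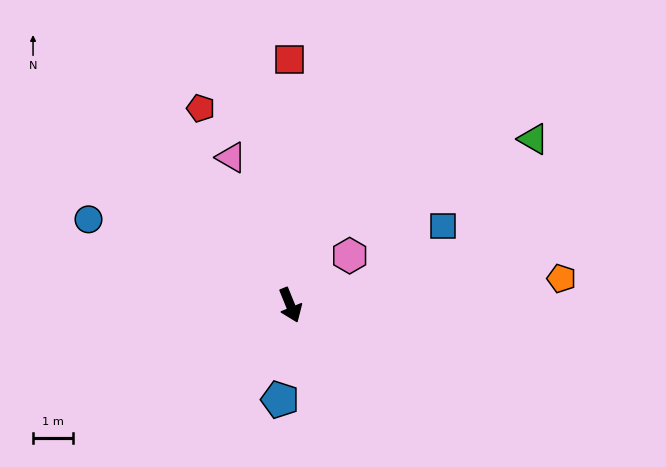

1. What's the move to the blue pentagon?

turn right 28°, forward 2.4 m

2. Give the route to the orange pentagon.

turn left 73°, forward 6.8 m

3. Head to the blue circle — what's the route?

turn right 135°, forward 5.5 m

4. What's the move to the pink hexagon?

turn left 108°, forward 1.9 m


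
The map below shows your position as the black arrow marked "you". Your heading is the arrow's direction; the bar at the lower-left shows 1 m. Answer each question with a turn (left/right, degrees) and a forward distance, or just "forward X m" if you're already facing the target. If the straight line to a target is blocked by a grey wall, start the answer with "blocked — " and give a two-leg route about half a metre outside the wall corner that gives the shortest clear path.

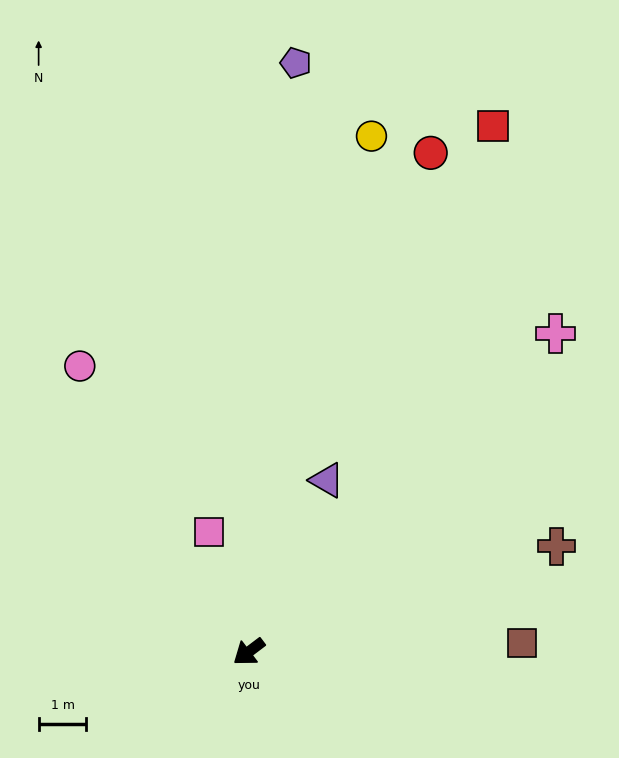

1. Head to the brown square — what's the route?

turn left 145°, forward 5.7 m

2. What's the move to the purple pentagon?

turn right 132°, forward 12.4 m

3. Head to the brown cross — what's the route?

turn left 162°, forward 6.8 m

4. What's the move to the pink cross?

turn right 171°, forward 9.3 m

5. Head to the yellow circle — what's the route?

turn right 140°, forward 11.1 m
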